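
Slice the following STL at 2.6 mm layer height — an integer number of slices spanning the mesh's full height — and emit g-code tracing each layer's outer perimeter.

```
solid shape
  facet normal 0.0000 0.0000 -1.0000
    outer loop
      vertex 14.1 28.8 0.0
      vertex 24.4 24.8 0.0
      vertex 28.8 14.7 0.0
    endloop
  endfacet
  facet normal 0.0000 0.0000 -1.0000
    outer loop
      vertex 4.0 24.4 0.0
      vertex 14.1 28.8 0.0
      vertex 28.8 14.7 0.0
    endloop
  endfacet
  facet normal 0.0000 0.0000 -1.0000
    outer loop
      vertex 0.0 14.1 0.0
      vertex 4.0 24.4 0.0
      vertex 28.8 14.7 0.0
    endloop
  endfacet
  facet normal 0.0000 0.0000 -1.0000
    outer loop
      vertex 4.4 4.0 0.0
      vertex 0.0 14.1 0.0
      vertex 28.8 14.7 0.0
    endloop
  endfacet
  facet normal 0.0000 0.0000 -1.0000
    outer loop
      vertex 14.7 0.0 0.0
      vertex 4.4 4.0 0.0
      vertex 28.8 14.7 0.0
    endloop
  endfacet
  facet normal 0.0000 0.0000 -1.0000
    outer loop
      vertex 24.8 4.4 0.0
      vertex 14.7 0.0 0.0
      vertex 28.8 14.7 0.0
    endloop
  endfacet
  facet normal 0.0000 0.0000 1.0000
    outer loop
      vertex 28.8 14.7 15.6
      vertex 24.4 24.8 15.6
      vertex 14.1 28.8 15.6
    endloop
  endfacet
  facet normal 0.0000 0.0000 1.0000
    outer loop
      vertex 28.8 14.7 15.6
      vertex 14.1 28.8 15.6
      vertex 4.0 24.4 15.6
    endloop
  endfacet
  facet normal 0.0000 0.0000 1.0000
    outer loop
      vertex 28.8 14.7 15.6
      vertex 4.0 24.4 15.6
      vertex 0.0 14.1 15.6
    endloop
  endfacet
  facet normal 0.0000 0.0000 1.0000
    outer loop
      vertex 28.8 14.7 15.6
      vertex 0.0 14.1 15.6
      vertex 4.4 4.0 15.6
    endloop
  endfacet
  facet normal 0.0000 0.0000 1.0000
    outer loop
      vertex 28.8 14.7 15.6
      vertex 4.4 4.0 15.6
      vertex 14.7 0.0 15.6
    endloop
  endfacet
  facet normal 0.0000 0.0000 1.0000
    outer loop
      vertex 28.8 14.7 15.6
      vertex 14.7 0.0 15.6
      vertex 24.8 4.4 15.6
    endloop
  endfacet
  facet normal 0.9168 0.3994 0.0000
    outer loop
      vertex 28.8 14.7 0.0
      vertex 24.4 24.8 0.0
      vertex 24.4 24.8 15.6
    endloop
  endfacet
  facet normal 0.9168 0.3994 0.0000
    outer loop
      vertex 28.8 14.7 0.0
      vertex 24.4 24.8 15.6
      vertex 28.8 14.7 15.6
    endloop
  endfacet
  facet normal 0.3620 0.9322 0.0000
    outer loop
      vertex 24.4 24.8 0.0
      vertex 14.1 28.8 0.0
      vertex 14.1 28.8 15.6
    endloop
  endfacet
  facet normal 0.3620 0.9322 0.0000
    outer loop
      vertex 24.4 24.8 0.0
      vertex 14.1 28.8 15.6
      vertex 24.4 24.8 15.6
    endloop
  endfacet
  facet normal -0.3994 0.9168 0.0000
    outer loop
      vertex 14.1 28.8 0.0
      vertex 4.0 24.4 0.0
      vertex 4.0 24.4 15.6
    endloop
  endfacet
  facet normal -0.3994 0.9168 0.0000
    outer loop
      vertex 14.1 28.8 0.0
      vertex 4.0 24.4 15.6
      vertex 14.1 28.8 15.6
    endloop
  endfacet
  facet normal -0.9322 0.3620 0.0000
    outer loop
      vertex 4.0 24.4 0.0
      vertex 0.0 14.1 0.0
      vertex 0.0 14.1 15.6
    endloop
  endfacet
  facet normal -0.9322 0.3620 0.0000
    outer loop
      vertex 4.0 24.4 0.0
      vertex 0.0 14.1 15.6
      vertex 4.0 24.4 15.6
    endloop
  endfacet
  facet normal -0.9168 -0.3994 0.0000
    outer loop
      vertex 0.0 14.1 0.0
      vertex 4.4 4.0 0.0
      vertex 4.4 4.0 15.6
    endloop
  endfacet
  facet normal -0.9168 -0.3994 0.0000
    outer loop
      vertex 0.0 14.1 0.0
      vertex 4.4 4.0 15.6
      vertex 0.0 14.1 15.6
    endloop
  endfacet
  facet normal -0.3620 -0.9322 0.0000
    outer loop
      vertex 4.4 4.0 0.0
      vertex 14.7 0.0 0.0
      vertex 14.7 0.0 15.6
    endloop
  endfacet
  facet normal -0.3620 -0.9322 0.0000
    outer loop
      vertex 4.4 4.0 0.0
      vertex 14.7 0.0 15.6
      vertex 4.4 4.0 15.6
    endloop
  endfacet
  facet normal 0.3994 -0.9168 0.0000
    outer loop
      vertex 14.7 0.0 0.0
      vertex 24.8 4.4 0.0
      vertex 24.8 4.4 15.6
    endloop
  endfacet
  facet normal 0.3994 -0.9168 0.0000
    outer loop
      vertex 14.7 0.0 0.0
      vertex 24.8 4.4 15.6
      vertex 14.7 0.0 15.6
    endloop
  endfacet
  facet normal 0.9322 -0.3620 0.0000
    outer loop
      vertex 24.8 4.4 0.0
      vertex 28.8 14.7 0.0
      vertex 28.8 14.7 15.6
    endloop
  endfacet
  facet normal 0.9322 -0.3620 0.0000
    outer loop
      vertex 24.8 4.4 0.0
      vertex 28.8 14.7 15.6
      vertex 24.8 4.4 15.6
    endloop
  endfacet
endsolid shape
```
; perimeter-only toolpath
G21 ; units = mm
G90 ; absolute positioning
G28 ; home
; layer 1
G0 Z2.6
G0 X28.8 Y14.7
G1 X24.4 Y24.8
G1 X14.1 Y28.8
G1 X4.0 Y24.4
G1 X0.0 Y14.1
G1 X4.4 Y4.0
G1 X14.7 Y0.0
G1 X24.8 Y4.4
G1 X28.8 Y14.7
; layer 2
G0 Z5.2
G0 X28.8 Y14.7
G1 X24.4 Y24.8
G1 X14.1 Y28.8
G1 X4.0 Y24.4
G1 X0.0 Y14.1
G1 X4.4 Y4.0
G1 X14.7 Y0.0
G1 X24.8 Y4.4
G1 X28.8 Y14.7
; layer 3
G0 Z7.8
G0 X28.8 Y14.7
G1 X24.4 Y24.8
G1 X14.1 Y28.8
G1 X4.0 Y24.4
G1 X0.0 Y14.1
G1 X4.4 Y4.0
G1 X14.7 Y0.0
G1 X24.8 Y4.4
G1 X28.8 Y14.7
; layer 4
G0 Z10.4
G0 X28.8 Y14.7
G1 X24.4 Y24.8
G1 X14.1 Y28.8
G1 X4.0 Y24.4
G1 X0.0 Y14.1
G1 X4.4 Y4.0
G1 X14.7 Y0.0
G1 X24.8 Y4.4
G1 X28.8 Y14.7
; layer 5
G0 Z13.0
G0 X28.8 Y14.7
G1 X24.4 Y24.8
G1 X14.1 Y28.8
G1 X4.0 Y24.4
G1 X0.0 Y14.1
G1 X4.4 Y4.0
G1 X14.7 Y0.0
G1 X24.8 Y4.4
G1 X28.8 Y14.7
; layer 6
G0 Z15.6
G0 X28.8 Y14.7
G1 X24.4 Y24.8
G1 X14.1 Y28.8
G1 X4.0 Y24.4
G1 X0.0 Y14.1
G1 X4.4 Y4.0
G1 X14.7 Y0.0
G1 X24.8 Y4.4
G1 X28.8 Y14.7
M2 ; end

The solid is a regular 8-sided prism (a cylinder approximated with 8 flat sides), circumscribed radius ≈ 14.4 mm, height ≈ 15.6 mm. Slicing at Δz = 2.6 mm — 6 equal slices spanning the solid's height, so layer i sits at z = i·h/6 — gives 6 non-empty perimeters. Each is a 8-segment closed polygon; G0 lifts to the layer z and rapids to the start vertex, then G1 traces the edges.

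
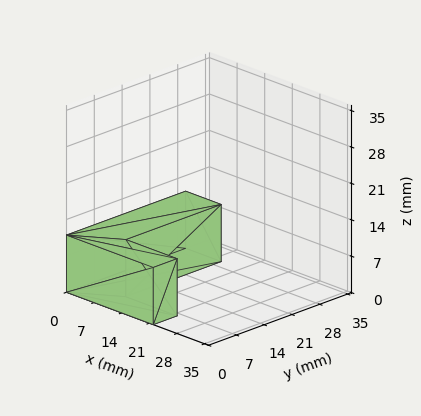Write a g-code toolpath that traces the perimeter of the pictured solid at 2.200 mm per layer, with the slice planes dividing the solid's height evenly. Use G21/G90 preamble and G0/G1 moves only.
Reading the render: the shape is an L-shaped prism: outer 22 × 30 mm, arm thicknesses ≈ 6 mm (horizontal) and 9 mm (vertical), extruded 11 mm in z (dimensions read to the nearest mm from the axis ticks). For the g-code, the solid's height is divided into equal slices at the stated Δz and each level perimeter traced with G1 moves after a G0 lift.

; perimeter-only toolpath
G21 ; units = mm
G90 ; absolute positioning
G28 ; home
; layer 1
G0 Z2.200
G0 X0.000 Y0.000
G1 X22.000 Y0.000
G1 X22.000 Y6.000
G1 X9.000 Y6.000
G1 X9.000 Y30.000
G1 X0.000 Y30.000
G1 X0.000 Y0.000
; layer 2
G0 Z4.400
G0 X0.000 Y0.000
G1 X22.000 Y0.000
G1 X22.000 Y6.000
G1 X9.000 Y6.000
G1 X9.000 Y30.000
G1 X0.000 Y30.000
G1 X0.000 Y0.000
; layer 3
G0 Z6.600
G0 X0.000 Y0.000
G1 X22.000 Y0.000
G1 X22.000 Y6.000
G1 X9.000 Y6.000
G1 X9.000 Y30.000
G1 X0.000 Y30.000
G1 X0.000 Y0.000
; layer 4
G0 Z8.800
G0 X0.000 Y0.000
G1 X22.000 Y0.000
G1 X22.000 Y6.000
G1 X9.000 Y6.000
G1 X9.000 Y30.000
G1 X0.000 Y30.000
G1 X0.000 Y0.000
; layer 5
G0 Z11.000
G0 X0.000 Y0.000
G1 X22.000 Y0.000
G1 X22.000 Y6.000
G1 X9.000 Y6.000
G1 X9.000 Y30.000
G1 X0.000 Y30.000
G1 X0.000 Y0.000
M2 ; end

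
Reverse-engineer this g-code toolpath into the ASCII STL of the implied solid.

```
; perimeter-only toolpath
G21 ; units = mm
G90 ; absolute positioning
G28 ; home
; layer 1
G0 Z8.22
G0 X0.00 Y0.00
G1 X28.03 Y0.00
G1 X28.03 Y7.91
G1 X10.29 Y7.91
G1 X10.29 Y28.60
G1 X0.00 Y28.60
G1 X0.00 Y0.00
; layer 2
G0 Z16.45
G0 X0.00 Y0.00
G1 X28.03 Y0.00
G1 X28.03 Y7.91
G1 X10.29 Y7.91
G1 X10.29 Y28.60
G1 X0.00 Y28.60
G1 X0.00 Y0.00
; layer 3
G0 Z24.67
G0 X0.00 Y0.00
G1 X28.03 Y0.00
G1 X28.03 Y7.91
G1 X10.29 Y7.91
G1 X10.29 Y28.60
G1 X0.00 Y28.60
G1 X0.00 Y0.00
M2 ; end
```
solid part
  facet normal 0.0000 0.0000 -1.0000
    outer loop
      vertex 28.03 7.91 0.00
      vertex 28.03 0.00 0.00
      vertex 0.00 0.00 0.00
    endloop
  endfacet
  facet normal 0.0000 0.0000 -1.0000
    outer loop
      vertex 10.29 7.91 0.00
      vertex 28.03 7.91 0.00
      vertex 0.00 0.00 0.00
    endloop
  endfacet
  facet normal 0.0000 0.0000 -1.0000
    outer loop
      vertex 10.29 28.60 0.00
      vertex 10.29 7.91 0.00
      vertex 0.00 0.00 0.00
    endloop
  endfacet
  facet normal 0.0000 0.0000 -1.0000
    outer loop
      vertex 0.00 28.60 0.00
      vertex 10.29 28.60 0.00
      vertex 0.00 0.00 0.00
    endloop
  endfacet
  facet normal 0.0000 0.0000 1.0000
    outer loop
      vertex 0.00 0.00 24.67
      vertex 28.03 0.00 24.67
      vertex 28.03 7.91 24.67
    endloop
  endfacet
  facet normal 0.0000 0.0000 1.0000
    outer loop
      vertex 0.00 0.00 24.67
      vertex 28.03 7.91 24.67
      vertex 10.29 7.91 24.67
    endloop
  endfacet
  facet normal 0.0000 0.0000 1.0000
    outer loop
      vertex 0.00 0.00 24.67
      vertex 10.29 7.91 24.67
      vertex 10.29 28.60 24.67
    endloop
  endfacet
  facet normal 0.0000 0.0000 1.0000
    outer loop
      vertex 0.00 0.00 24.67
      vertex 10.29 28.60 24.67
      vertex 0.00 28.60 24.67
    endloop
  endfacet
  facet normal 0.0000 -1.0000 0.0000
    outer loop
      vertex 0.00 0.00 0.00
      vertex 28.03 0.00 0.00
      vertex 28.03 0.00 24.67
    endloop
  endfacet
  facet normal 0.0000 -1.0000 0.0000
    outer loop
      vertex 0.00 0.00 0.00
      vertex 28.03 0.00 24.67
      vertex 0.00 0.00 24.67
    endloop
  endfacet
  facet normal 1.0000 0.0000 0.0000
    outer loop
      vertex 28.03 0.00 0.00
      vertex 28.03 7.91 0.00
      vertex 28.03 7.91 24.67
    endloop
  endfacet
  facet normal 1.0000 0.0000 0.0000
    outer loop
      vertex 28.03 0.00 0.00
      vertex 28.03 7.91 24.67
      vertex 28.03 0.00 24.67
    endloop
  endfacet
  facet normal 0.0000 1.0000 0.0000
    outer loop
      vertex 28.03 7.91 0.00
      vertex 10.29 7.91 0.00
      vertex 10.29 7.91 24.67
    endloop
  endfacet
  facet normal 0.0000 1.0000 0.0000
    outer loop
      vertex 28.03 7.91 0.00
      vertex 10.29 7.91 24.67
      vertex 28.03 7.91 24.67
    endloop
  endfacet
  facet normal 1.0000 0.0000 0.0000
    outer loop
      vertex 10.29 7.91 0.00
      vertex 10.29 28.60 0.00
      vertex 10.29 28.60 24.67
    endloop
  endfacet
  facet normal 1.0000 0.0000 0.0000
    outer loop
      vertex 10.29 7.91 0.00
      vertex 10.29 28.60 24.67
      vertex 10.29 7.91 24.67
    endloop
  endfacet
  facet normal 0.0000 1.0000 0.0000
    outer loop
      vertex 10.29 28.60 0.00
      vertex 0.00 28.60 0.00
      vertex 0.00 28.60 24.67
    endloop
  endfacet
  facet normal 0.0000 1.0000 0.0000
    outer loop
      vertex 10.29 28.60 0.00
      vertex 0.00 28.60 24.67
      vertex 10.29 28.60 24.67
    endloop
  endfacet
  facet normal -1.0000 0.0000 0.0000
    outer loop
      vertex 0.00 28.60 0.00
      vertex 0.00 0.00 0.00
      vertex 0.00 0.00 24.67
    endloop
  endfacet
  facet normal -1.0000 0.0000 0.0000
    outer loop
      vertex 0.00 28.60 0.00
      vertex 0.00 0.00 24.67
      vertex 0.00 28.60 24.67
    endloop
  endfacet
endsolid part

The G0 Z moves step by Δz≈8.22 mm. Every layer's G1 loop is the same polygon, so the solid is a straight extrusion of it from z=0 to z≈24.7. Closing with flat bottom and top caps and triangulating gives 20 facets — an L-shaped prism: outer 28 × 28.6 mm, arm thicknesses ≈ 7.91 mm (horizontal) and 10.3 mm (vertical), extruded 24.7 mm in z.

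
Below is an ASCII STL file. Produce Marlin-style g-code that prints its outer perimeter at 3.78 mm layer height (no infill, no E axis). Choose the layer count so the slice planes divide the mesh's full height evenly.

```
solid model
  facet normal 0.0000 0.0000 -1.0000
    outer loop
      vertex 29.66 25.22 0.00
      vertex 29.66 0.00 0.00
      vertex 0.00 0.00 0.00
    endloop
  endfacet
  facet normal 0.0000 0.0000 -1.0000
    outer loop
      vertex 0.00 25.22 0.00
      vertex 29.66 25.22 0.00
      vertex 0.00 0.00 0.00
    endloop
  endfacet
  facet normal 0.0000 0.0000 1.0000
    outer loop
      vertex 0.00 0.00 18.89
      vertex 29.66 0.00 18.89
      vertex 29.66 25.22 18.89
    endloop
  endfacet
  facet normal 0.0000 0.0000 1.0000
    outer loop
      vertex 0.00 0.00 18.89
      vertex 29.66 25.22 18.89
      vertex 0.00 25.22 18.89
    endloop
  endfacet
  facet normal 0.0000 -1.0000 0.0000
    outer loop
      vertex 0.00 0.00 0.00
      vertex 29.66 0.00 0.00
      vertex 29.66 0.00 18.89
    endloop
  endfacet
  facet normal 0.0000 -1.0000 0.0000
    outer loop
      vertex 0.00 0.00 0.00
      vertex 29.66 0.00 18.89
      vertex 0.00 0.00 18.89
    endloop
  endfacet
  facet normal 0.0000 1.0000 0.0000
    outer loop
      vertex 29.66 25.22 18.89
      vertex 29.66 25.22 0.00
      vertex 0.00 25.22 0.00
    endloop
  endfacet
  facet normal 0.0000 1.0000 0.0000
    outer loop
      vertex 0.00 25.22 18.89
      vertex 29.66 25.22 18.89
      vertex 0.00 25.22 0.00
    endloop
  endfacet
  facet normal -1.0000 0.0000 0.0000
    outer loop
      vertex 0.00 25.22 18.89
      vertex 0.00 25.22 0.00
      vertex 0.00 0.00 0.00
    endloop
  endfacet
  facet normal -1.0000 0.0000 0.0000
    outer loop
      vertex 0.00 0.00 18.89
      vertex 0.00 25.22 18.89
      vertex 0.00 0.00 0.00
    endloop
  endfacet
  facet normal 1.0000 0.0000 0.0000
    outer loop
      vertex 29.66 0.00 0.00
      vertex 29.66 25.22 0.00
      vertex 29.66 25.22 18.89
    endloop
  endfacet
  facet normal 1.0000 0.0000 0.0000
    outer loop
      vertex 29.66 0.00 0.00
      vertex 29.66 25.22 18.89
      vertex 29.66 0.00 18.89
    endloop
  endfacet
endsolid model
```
; perimeter-only toolpath
G21 ; units = mm
G90 ; absolute positioning
G28 ; home
; layer 1
G0 Z3.78
G0 X0.00 Y0.00
G1 X29.66 Y0.00
G1 X29.66 Y25.22
G1 X0.00 Y25.22
G1 X0.00 Y0.00
; layer 2
G0 Z7.56
G0 X0.00 Y0.00
G1 X29.66 Y0.00
G1 X29.66 Y25.22
G1 X0.00 Y25.22
G1 X0.00 Y0.00
; layer 3
G0 Z11.33
G0 X0.00 Y0.00
G1 X29.66 Y0.00
G1 X29.66 Y25.22
G1 X0.00 Y25.22
G1 X0.00 Y0.00
; layer 4
G0 Z15.11
G0 X0.00 Y0.00
G1 X29.66 Y0.00
G1 X29.66 Y25.22
G1 X0.00 Y25.22
G1 X0.00 Y0.00
; layer 5
G0 Z18.89
G0 X0.00 Y0.00
G1 X29.66 Y0.00
G1 X29.66 Y25.22
G1 X0.00 Y25.22
G1 X0.00 Y0.00
M2 ; end

The solid is a rectangular box, roughly 29.7 × 25.2 mm footprint and 18.9 mm tall. Slicing at Δz = 3.78 mm — 5 equal slices spanning the solid's height, so layer i sits at z = i·h/5 — gives 5 non-empty perimeters. Each is a 4-segment closed polygon; G0 lifts to the layer z and rapids to the start vertex, then G1 traces the edges.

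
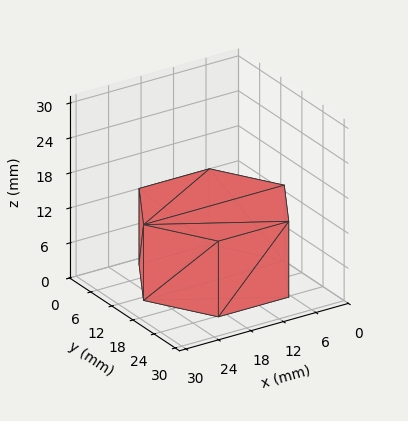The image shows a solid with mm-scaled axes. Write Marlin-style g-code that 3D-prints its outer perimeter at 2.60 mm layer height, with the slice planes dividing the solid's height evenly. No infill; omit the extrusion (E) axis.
Reading the render: the shape is a regular 6-sided prism (a cylinder approximated with 6 flat sides), circumscribed radius ≈ 13 mm, height ≈ 13 mm (dimensions read to the nearest mm from the axis ticks). For the g-code, the solid's height is divided into equal slices at the stated Δz and each level perimeter traced with G1 moves after a G0 lift.

; perimeter-only toolpath
G21 ; units = mm
G90 ; absolute positioning
G28 ; home
; layer 1
G0 Z2.60
G0 X26.00 Y13.00
G1 X19.50 Y24.26
G1 X6.50 Y24.26
G1 X0.00 Y13.00
G1 X6.50 Y1.74
G1 X19.50 Y1.74
G1 X26.00 Y13.00
; layer 2
G0 Z5.20
G0 X26.00 Y13.00
G1 X19.50 Y24.26
G1 X6.50 Y24.26
G1 X0.00 Y13.00
G1 X6.50 Y1.74
G1 X19.50 Y1.74
G1 X26.00 Y13.00
; layer 3
G0 Z7.80
G0 X26.00 Y13.00
G1 X19.50 Y24.26
G1 X6.50 Y24.26
G1 X0.00 Y13.00
G1 X6.50 Y1.74
G1 X19.50 Y1.74
G1 X26.00 Y13.00
; layer 4
G0 Z10.40
G0 X26.00 Y13.00
G1 X19.50 Y24.26
G1 X6.50 Y24.26
G1 X0.00 Y13.00
G1 X6.50 Y1.74
G1 X19.50 Y1.74
G1 X26.00 Y13.00
; layer 5
G0 Z13.00
G0 X26.00 Y13.00
G1 X19.50 Y24.26
G1 X6.50 Y24.26
G1 X0.00 Y13.00
G1 X6.50 Y1.74
G1 X19.50 Y1.74
G1 X26.00 Y13.00
M2 ; end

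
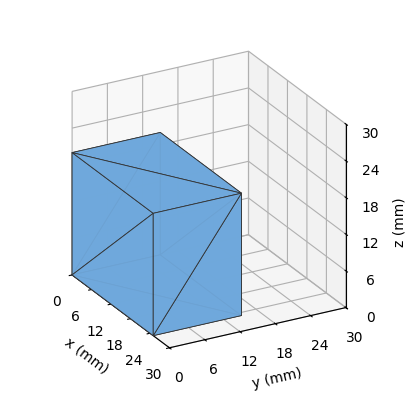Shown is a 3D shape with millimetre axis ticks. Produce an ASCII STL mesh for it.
Reading the render: the shape is a rectangular box, roughly 25 × 15 mm footprint and 20 mm tall (dimensions read to the nearest mm from the axis ticks). For the STL, each face is triangulated and given an outward normal.

solid part
  facet normal 0.0000 0.0000 -1.0000
    outer loop
      vertex 25.0 15.0 0.0
      vertex 25.0 0.0 0.0
      vertex 0.0 0.0 0.0
    endloop
  endfacet
  facet normal 0.0000 0.0000 -1.0000
    outer loop
      vertex 0.0 15.0 0.0
      vertex 25.0 15.0 0.0
      vertex 0.0 0.0 0.0
    endloop
  endfacet
  facet normal 0.0000 0.0000 1.0000
    outer loop
      vertex 0.0 0.0 20.0
      vertex 25.0 0.0 20.0
      vertex 25.0 15.0 20.0
    endloop
  endfacet
  facet normal 0.0000 0.0000 1.0000
    outer loop
      vertex 0.0 0.0 20.0
      vertex 25.0 15.0 20.0
      vertex 0.0 15.0 20.0
    endloop
  endfacet
  facet normal 0.0000 -1.0000 0.0000
    outer loop
      vertex 0.0 0.0 0.0
      vertex 25.0 0.0 0.0
      vertex 25.0 0.0 20.0
    endloop
  endfacet
  facet normal 0.0000 -1.0000 0.0000
    outer loop
      vertex 0.0 0.0 0.0
      vertex 25.0 0.0 20.0
      vertex 0.0 0.0 20.0
    endloop
  endfacet
  facet normal 0.0000 1.0000 0.0000
    outer loop
      vertex 25.0 15.0 20.0
      vertex 25.0 15.0 0.0
      vertex 0.0 15.0 0.0
    endloop
  endfacet
  facet normal 0.0000 1.0000 0.0000
    outer loop
      vertex 0.0 15.0 20.0
      vertex 25.0 15.0 20.0
      vertex 0.0 15.0 0.0
    endloop
  endfacet
  facet normal -1.0000 0.0000 0.0000
    outer loop
      vertex 0.0 15.0 20.0
      vertex 0.0 15.0 0.0
      vertex 0.0 0.0 0.0
    endloop
  endfacet
  facet normal -1.0000 0.0000 0.0000
    outer loop
      vertex 0.0 0.0 20.0
      vertex 0.0 15.0 20.0
      vertex 0.0 0.0 0.0
    endloop
  endfacet
  facet normal 1.0000 0.0000 0.0000
    outer loop
      vertex 25.0 0.0 0.0
      vertex 25.0 15.0 0.0
      vertex 25.0 15.0 20.0
    endloop
  endfacet
  facet normal 1.0000 0.0000 0.0000
    outer loop
      vertex 25.0 0.0 0.0
      vertex 25.0 15.0 20.0
      vertex 25.0 0.0 20.0
    endloop
  endfacet
endsolid part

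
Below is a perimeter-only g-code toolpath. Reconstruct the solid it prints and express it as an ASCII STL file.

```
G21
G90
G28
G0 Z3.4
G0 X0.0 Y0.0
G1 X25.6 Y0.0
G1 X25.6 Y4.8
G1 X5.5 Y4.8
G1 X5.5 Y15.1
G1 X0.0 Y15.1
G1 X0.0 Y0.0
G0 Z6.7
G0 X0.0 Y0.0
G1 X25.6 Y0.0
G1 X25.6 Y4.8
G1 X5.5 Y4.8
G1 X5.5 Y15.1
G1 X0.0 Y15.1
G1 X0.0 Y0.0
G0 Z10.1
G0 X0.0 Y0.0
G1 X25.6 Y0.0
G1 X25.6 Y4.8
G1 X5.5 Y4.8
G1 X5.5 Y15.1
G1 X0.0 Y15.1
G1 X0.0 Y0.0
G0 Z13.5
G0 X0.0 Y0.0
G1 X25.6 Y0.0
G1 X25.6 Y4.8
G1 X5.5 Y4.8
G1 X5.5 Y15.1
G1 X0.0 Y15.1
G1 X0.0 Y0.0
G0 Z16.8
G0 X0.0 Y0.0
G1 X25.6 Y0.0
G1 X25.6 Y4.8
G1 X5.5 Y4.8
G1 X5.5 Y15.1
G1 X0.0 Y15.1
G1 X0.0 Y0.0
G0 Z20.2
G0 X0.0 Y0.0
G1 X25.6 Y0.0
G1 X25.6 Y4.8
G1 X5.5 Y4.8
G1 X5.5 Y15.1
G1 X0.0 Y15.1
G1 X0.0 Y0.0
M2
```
solid part
  facet normal 0.0000 0.0000 -1.0000
    outer loop
      vertex 25.6 4.8 0.0
      vertex 25.6 0.0 0.0
      vertex 0.0 0.0 0.0
    endloop
  endfacet
  facet normal 0.0000 0.0000 -1.0000
    outer loop
      vertex 5.5 4.8 0.0
      vertex 25.6 4.8 0.0
      vertex 0.0 0.0 0.0
    endloop
  endfacet
  facet normal 0.0000 0.0000 -1.0000
    outer loop
      vertex 5.5 15.1 0.0
      vertex 5.5 4.8 0.0
      vertex 0.0 0.0 0.0
    endloop
  endfacet
  facet normal 0.0000 0.0000 -1.0000
    outer loop
      vertex 0.0 15.1 0.0
      vertex 5.5 15.1 0.0
      vertex 0.0 0.0 0.0
    endloop
  endfacet
  facet normal 0.0000 0.0000 1.0000
    outer loop
      vertex 0.0 0.0 20.2
      vertex 25.6 0.0 20.2
      vertex 25.6 4.8 20.2
    endloop
  endfacet
  facet normal 0.0000 0.0000 1.0000
    outer loop
      vertex 0.0 0.0 20.2
      vertex 25.6 4.8 20.2
      vertex 5.5 4.8 20.2
    endloop
  endfacet
  facet normal 0.0000 0.0000 1.0000
    outer loop
      vertex 0.0 0.0 20.2
      vertex 5.5 4.8 20.2
      vertex 5.5 15.1 20.2
    endloop
  endfacet
  facet normal 0.0000 0.0000 1.0000
    outer loop
      vertex 0.0 0.0 20.2
      vertex 5.5 15.1 20.2
      vertex 0.0 15.1 20.2
    endloop
  endfacet
  facet normal 0.0000 -1.0000 0.0000
    outer loop
      vertex 0.0 0.0 0.0
      vertex 25.6 0.0 0.0
      vertex 25.6 0.0 20.2
    endloop
  endfacet
  facet normal 0.0000 -1.0000 0.0000
    outer loop
      vertex 0.0 0.0 0.0
      vertex 25.6 0.0 20.2
      vertex 0.0 0.0 20.2
    endloop
  endfacet
  facet normal 1.0000 0.0000 0.0000
    outer loop
      vertex 25.6 0.0 0.0
      vertex 25.6 4.8 0.0
      vertex 25.6 4.8 20.2
    endloop
  endfacet
  facet normal 1.0000 0.0000 0.0000
    outer loop
      vertex 25.6 0.0 0.0
      vertex 25.6 4.8 20.2
      vertex 25.6 0.0 20.2
    endloop
  endfacet
  facet normal 0.0000 1.0000 0.0000
    outer loop
      vertex 25.6 4.8 0.0
      vertex 5.5 4.8 0.0
      vertex 5.5 4.8 20.2
    endloop
  endfacet
  facet normal 0.0000 1.0000 0.0000
    outer loop
      vertex 25.6 4.8 0.0
      vertex 5.5 4.8 20.2
      vertex 25.6 4.8 20.2
    endloop
  endfacet
  facet normal 1.0000 0.0000 0.0000
    outer loop
      vertex 5.5 4.8 0.0
      vertex 5.5 15.1 0.0
      vertex 5.5 15.1 20.2
    endloop
  endfacet
  facet normal 1.0000 0.0000 0.0000
    outer loop
      vertex 5.5 4.8 0.0
      vertex 5.5 15.1 20.2
      vertex 5.5 4.8 20.2
    endloop
  endfacet
  facet normal 0.0000 1.0000 0.0000
    outer loop
      vertex 5.5 15.1 0.0
      vertex 0.0 15.1 0.0
      vertex 0.0 15.1 20.2
    endloop
  endfacet
  facet normal 0.0000 1.0000 0.0000
    outer loop
      vertex 5.5 15.1 0.0
      vertex 0.0 15.1 20.2
      vertex 5.5 15.1 20.2
    endloop
  endfacet
  facet normal -1.0000 0.0000 0.0000
    outer loop
      vertex 0.0 15.1 0.0
      vertex 0.0 0.0 0.0
      vertex 0.0 0.0 20.2
    endloop
  endfacet
  facet normal -1.0000 0.0000 0.0000
    outer loop
      vertex 0.0 15.1 0.0
      vertex 0.0 0.0 20.2
      vertex 0.0 15.1 20.2
    endloop
  endfacet
endsolid part

The G0 Z moves step by Δz≈3.4 mm. Every layer's G1 loop is the same polygon, so the solid is a straight extrusion of it from z=0 to z≈20.2. Closing with flat bottom and top caps and triangulating gives 20 facets — an L-shaped prism: outer 25.6 × 15.1 mm, arm thicknesses ≈ 4.8 mm (horizontal) and 5.5 mm (vertical), extruded 20.2 mm in z.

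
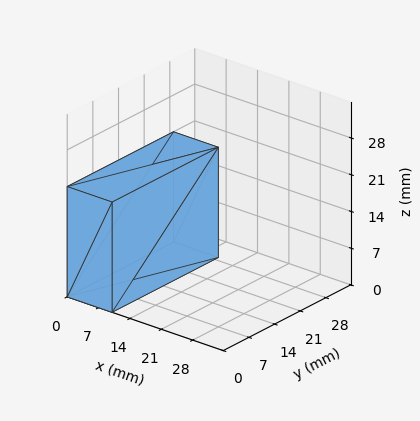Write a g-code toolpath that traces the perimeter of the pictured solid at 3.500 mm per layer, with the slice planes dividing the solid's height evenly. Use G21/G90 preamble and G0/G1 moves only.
Reading the render: the shape is a rectangular box, roughly 10 × 29 mm footprint and 21 mm tall (dimensions read to the nearest mm from the axis ticks). For the g-code, the solid's height is divided into equal slices at the stated Δz and each level perimeter traced with G1 moves after a G0 lift.

; perimeter-only toolpath
G21 ; units = mm
G90 ; absolute positioning
G28 ; home
; layer 1
G0 Z3.500
G0 X0.000 Y0.000
G1 X10.000 Y0.000
G1 X10.000 Y29.000
G1 X0.000 Y29.000
G1 X0.000 Y0.000
; layer 2
G0 Z7.000
G0 X0.000 Y0.000
G1 X10.000 Y0.000
G1 X10.000 Y29.000
G1 X0.000 Y29.000
G1 X0.000 Y0.000
; layer 3
G0 Z10.500
G0 X0.000 Y0.000
G1 X10.000 Y0.000
G1 X10.000 Y29.000
G1 X0.000 Y29.000
G1 X0.000 Y0.000
; layer 4
G0 Z14.000
G0 X0.000 Y0.000
G1 X10.000 Y0.000
G1 X10.000 Y29.000
G1 X0.000 Y29.000
G1 X0.000 Y0.000
; layer 5
G0 Z17.500
G0 X0.000 Y0.000
G1 X10.000 Y0.000
G1 X10.000 Y29.000
G1 X0.000 Y29.000
G1 X0.000 Y0.000
; layer 6
G0 Z21.000
G0 X0.000 Y0.000
G1 X10.000 Y0.000
G1 X10.000 Y29.000
G1 X0.000 Y29.000
G1 X0.000 Y0.000
M2 ; end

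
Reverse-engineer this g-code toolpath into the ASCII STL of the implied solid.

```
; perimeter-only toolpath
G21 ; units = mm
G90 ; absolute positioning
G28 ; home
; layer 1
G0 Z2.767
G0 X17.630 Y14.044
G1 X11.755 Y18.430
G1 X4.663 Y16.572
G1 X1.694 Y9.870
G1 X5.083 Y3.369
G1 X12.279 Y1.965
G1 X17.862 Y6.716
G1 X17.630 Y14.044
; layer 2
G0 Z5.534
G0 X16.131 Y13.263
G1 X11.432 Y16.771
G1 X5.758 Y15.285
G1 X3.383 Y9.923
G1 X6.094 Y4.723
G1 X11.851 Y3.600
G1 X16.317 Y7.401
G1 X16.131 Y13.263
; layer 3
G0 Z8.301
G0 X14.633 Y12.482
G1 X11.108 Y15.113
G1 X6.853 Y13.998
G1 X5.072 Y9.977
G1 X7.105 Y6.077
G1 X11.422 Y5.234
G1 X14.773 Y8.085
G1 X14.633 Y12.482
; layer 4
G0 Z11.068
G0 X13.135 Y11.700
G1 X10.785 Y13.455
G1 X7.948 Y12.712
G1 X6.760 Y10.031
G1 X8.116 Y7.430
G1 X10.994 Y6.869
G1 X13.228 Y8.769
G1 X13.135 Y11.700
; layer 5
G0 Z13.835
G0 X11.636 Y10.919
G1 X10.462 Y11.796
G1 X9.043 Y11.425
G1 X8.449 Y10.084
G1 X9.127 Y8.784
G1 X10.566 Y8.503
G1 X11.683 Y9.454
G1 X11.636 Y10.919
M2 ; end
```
solid part
  facet normal 0.0000 0.0000 -1.0000
    outer loop
      vertex 3.568 17.859 0.000
      vertex 12.079 20.088 0.000
      vertex 19.128 14.825 0.000
    endloop
  endfacet
  facet normal 0.0000 0.0000 -1.0000
    outer loop
      vertex 0.005 9.816 0.000
      vertex 3.568 17.859 0.000
      vertex 19.128 14.825 0.000
    endloop
  endfacet
  facet normal 0.0000 0.0000 -1.0000
    outer loop
      vertex 4.072 2.015 0.000
      vertex 0.005 9.816 0.000
      vertex 19.128 14.825 0.000
    endloop
  endfacet
  facet normal 0.0000 0.0000 -1.0000
    outer loop
      vertex 12.707 0.331 0.000
      vertex 4.072 2.015 0.000
      vertex 19.128 14.825 0.000
    endloop
  endfacet
  facet normal 0.0000 0.0000 -1.0000
    outer loop
      vertex 19.407 6.032 0.000
      vertex 12.707 0.331 0.000
      vertex 19.128 14.825 0.000
    endloop
  endfacet
  facet normal 0.5242 0.7021 0.4820
    outer loop
      vertex 19.128 14.825 0.000
      vertex 12.079 20.088 0.000
      vertex 10.138 10.138 16.602
    endloop
  endfacet
  facet normal -0.2220 0.8476 0.4820
    outer loop
      vertex 12.079 20.088 0.000
      vertex 3.568 17.859 0.000
      vertex 10.138 10.138 16.602
    endloop
  endfacet
  facet normal -0.8011 0.3549 0.4820
    outer loop
      vertex 3.568 17.859 0.000
      vertex 0.005 9.816 0.000
      vertex 10.138 10.138 16.602
    endloop
  endfacet
  facet normal -0.7769 -0.4050 0.4820
    outer loop
      vertex 0.005 9.816 0.000
      vertex 4.072 2.015 0.000
      vertex 10.138 10.138 16.602
    endloop
  endfacet
  facet normal -0.1677 -0.8600 0.4820
    outer loop
      vertex 4.072 2.015 0.000
      vertex 12.707 0.331 0.000
      vertex 10.138 10.138 16.602
    endloop
  endfacet
  facet normal 0.5678 -0.6673 0.4820
    outer loop
      vertex 12.707 0.331 0.000
      vertex 19.407 6.032 0.000
      vertex 10.138 10.138 16.602
    endloop
  endfacet
  facet normal 0.8757 0.0278 0.4820
    outer loop
      vertex 19.407 6.032 0.000
      vertex 19.128 14.825 0.000
      vertex 10.138 10.138 16.602
    endloop
  endfacet
endsolid part

The G0 Z moves step by Δz≈2.767 mm. The G1 loops shrink linearly with z, so the solid tapers from its base footprint up to z≈16.6. Closing with a flat bottom cap and the tapered top and triangulating gives 12 facets — a regular 7-sided pyramid, base circumscribed radius ≈ 10.1 mm, apex at z ≈ 16.6 mm.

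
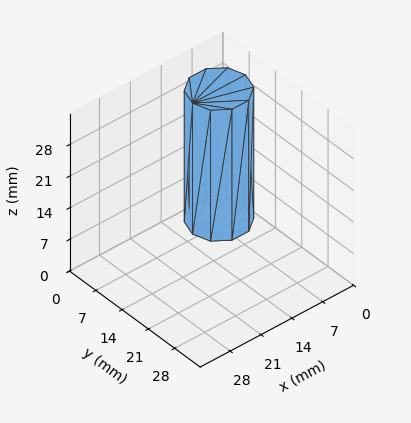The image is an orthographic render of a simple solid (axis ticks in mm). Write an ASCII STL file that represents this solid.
Reading the render: the shape is a regular 10-sided prism (a cylinder approximated with 10 flat sides), circumscribed radius ≈ 6 mm, height ≈ 29 mm (dimensions read to the nearest mm from the axis ticks). For the STL, each face is triangulated and given an outward normal.

solid part
  facet normal 0.0000 0.0000 -1.0000
    outer loop
      vertex 7.9 11.7 0.0
      vertex 10.9 9.5 0.0
      vertex 12.0 6.0 0.0
    endloop
  endfacet
  facet normal 0.0000 0.0000 -1.0000
    outer loop
      vertex 4.1 11.7 0.0
      vertex 7.9 11.7 0.0
      vertex 12.0 6.0 0.0
    endloop
  endfacet
  facet normal 0.0000 0.0000 -1.0000
    outer loop
      vertex 1.1 9.5 0.0
      vertex 4.1 11.7 0.0
      vertex 12.0 6.0 0.0
    endloop
  endfacet
  facet normal 0.0000 0.0000 -1.0000
    outer loop
      vertex 0.0 6.0 0.0
      vertex 1.1 9.5 0.0
      vertex 12.0 6.0 0.0
    endloop
  endfacet
  facet normal 0.0000 0.0000 -1.0000
    outer loop
      vertex 1.1 2.5 0.0
      vertex 0.0 6.0 0.0
      vertex 12.0 6.0 0.0
    endloop
  endfacet
  facet normal 0.0000 0.0000 -1.0000
    outer loop
      vertex 4.1 0.3 0.0
      vertex 1.1 2.5 0.0
      vertex 12.0 6.0 0.0
    endloop
  endfacet
  facet normal 0.0000 0.0000 -1.0000
    outer loop
      vertex 7.9 0.3 0.0
      vertex 4.1 0.3 0.0
      vertex 12.0 6.0 0.0
    endloop
  endfacet
  facet normal 0.0000 0.0000 -1.0000
    outer loop
      vertex 10.9 2.5 0.0
      vertex 7.9 0.3 0.0
      vertex 12.0 6.0 0.0
    endloop
  endfacet
  facet normal 0.0000 0.0000 1.0000
    outer loop
      vertex 12.0 6.0 29.0
      vertex 10.9 9.5 29.0
      vertex 7.9 11.7 29.0
    endloop
  endfacet
  facet normal 0.0000 0.0000 1.0000
    outer loop
      vertex 12.0 6.0 29.0
      vertex 7.9 11.7 29.0
      vertex 4.1 11.7 29.0
    endloop
  endfacet
  facet normal 0.0000 0.0000 1.0000
    outer loop
      vertex 12.0 6.0 29.0
      vertex 4.1 11.7 29.0
      vertex 1.1 9.5 29.0
    endloop
  endfacet
  facet normal 0.0000 0.0000 1.0000
    outer loop
      vertex 12.0 6.0 29.0
      vertex 1.1 9.5 29.0
      vertex 0.0 6.0 29.0
    endloop
  endfacet
  facet normal 0.0000 0.0000 1.0000
    outer loop
      vertex 12.0 6.0 29.0
      vertex 0.0 6.0 29.0
      vertex 1.1 2.5 29.0
    endloop
  endfacet
  facet normal 0.0000 0.0000 1.0000
    outer loop
      vertex 12.0 6.0 29.0
      vertex 1.1 2.5 29.0
      vertex 4.1 0.3 29.0
    endloop
  endfacet
  facet normal 0.0000 0.0000 1.0000
    outer loop
      vertex 12.0 6.0 29.0
      vertex 4.1 0.3 29.0
      vertex 7.9 0.3 29.0
    endloop
  endfacet
  facet normal 0.0000 0.0000 1.0000
    outer loop
      vertex 12.0 6.0 29.0
      vertex 7.9 0.3 29.0
      vertex 10.9 2.5 29.0
    endloop
  endfacet
  facet normal 0.9540 0.2998 0.0000
    outer loop
      vertex 12.0 6.0 0.0
      vertex 10.9 9.5 0.0
      vertex 10.9 9.5 29.0
    endloop
  endfacet
  facet normal 0.9540 0.2998 0.0000
    outer loop
      vertex 12.0 6.0 0.0
      vertex 10.9 9.5 29.0
      vertex 12.0 6.0 29.0
    endloop
  endfacet
  facet normal 0.5914 0.8064 0.0000
    outer loop
      vertex 10.9 9.5 0.0
      vertex 7.9 11.7 0.0
      vertex 7.9 11.7 29.0
    endloop
  endfacet
  facet normal 0.5914 0.8064 0.0000
    outer loop
      vertex 10.9 9.5 0.0
      vertex 7.9 11.7 29.0
      vertex 10.9 9.5 29.0
    endloop
  endfacet
  facet normal 0.0000 1.0000 0.0000
    outer loop
      vertex 7.9 11.7 0.0
      vertex 4.1 11.7 0.0
      vertex 4.1 11.7 29.0
    endloop
  endfacet
  facet normal 0.0000 1.0000 0.0000
    outer loop
      vertex 7.9 11.7 0.0
      vertex 4.1 11.7 29.0
      vertex 7.9 11.7 29.0
    endloop
  endfacet
  facet normal -0.5914 0.8064 0.0000
    outer loop
      vertex 4.1 11.7 0.0
      vertex 1.1 9.5 0.0
      vertex 1.1 9.5 29.0
    endloop
  endfacet
  facet normal -0.5914 0.8064 0.0000
    outer loop
      vertex 4.1 11.7 0.0
      vertex 1.1 9.5 29.0
      vertex 4.1 11.7 29.0
    endloop
  endfacet
  facet normal -0.9540 0.2998 0.0000
    outer loop
      vertex 1.1 9.5 0.0
      vertex 0.0 6.0 0.0
      vertex 0.0 6.0 29.0
    endloop
  endfacet
  facet normal -0.9540 0.2998 0.0000
    outer loop
      vertex 1.1 9.5 0.0
      vertex 0.0 6.0 29.0
      vertex 1.1 9.5 29.0
    endloop
  endfacet
  facet normal -0.9540 -0.2998 0.0000
    outer loop
      vertex 0.0 6.0 0.0
      vertex 1.1 2.5 0.0
      vertex 1.1 2.5 29.0
    endloop
  endfacet
  facet normal -0.9540 -0.2998 0.0000
    outer loop
      vertex 0.0 6.0 0.0
      vertex 1.1 2.5 29.0
      vertex 0.0 6.0 29.0
    endloop
  endfacet
  facet normal -0.5914 -0.8064 0.0000
    outer loop
      vertex 1.1 2.5 0.0
      vertex 4.1 0.3 0.0
      vertex 4.1 0.3 29.0
    endloop
  endfacet
  facet normal -0.5914 -0.8064 0.0000
    outer loop
      vertex 1.1 2.5 0.0
      vertex 4.1 0.3 29.0
      vertex 1.1 2.5 29.0
    endloop
  endfacet
  facet normal 0.0000 -1.0000 0.0000
    outer loop
      vertex 4.1 0.3 0.0
      vertex 7.9 0.3 0.0
      vertex 7.9 0.3 29.0
    endloop
  endfacet
  facet normal 0.0000 -1.0000 0.0000
    outer loop
      vertex 4.1 0.3 0.0
      vertex 7.9 0.3 29.0
      vertex 4.1 0.3 29.0
    endloop
  endfacet
  facet normal 0.5914 -0.8064 0.0000
    outer loop
      vertex 7.9 0.3 0.0
      vertex 10.9 2.5 0.0
      vertex 10.9 2.5 29.0
    endloop
  endfacet
  facet normal 0.5914 -0.8064 0.0000
    outer loop
      vertex 7.9 0.3 0.0
      vertex 10.9 2.5 29.0
      vertex 7.9 0.3 29.0
    endloop
  endfacet
  facet normal 0.9540 -0.2998 0.0000
    outer loop
      vertex 10.9 2.5 0.0
      vertex 12.0 6.0 0.0
      vertex 12.0 6.0 29.0
    endloop
  endfacet
  facet normal 0.9540 -0.2998 0.0000
    outer loop
      vertex 10.9 2.5 0.0
      vertex 12.0 6.0 29.0
      vertex 10.9 2.5 29.0
    endloop
  endfacet
endsolid part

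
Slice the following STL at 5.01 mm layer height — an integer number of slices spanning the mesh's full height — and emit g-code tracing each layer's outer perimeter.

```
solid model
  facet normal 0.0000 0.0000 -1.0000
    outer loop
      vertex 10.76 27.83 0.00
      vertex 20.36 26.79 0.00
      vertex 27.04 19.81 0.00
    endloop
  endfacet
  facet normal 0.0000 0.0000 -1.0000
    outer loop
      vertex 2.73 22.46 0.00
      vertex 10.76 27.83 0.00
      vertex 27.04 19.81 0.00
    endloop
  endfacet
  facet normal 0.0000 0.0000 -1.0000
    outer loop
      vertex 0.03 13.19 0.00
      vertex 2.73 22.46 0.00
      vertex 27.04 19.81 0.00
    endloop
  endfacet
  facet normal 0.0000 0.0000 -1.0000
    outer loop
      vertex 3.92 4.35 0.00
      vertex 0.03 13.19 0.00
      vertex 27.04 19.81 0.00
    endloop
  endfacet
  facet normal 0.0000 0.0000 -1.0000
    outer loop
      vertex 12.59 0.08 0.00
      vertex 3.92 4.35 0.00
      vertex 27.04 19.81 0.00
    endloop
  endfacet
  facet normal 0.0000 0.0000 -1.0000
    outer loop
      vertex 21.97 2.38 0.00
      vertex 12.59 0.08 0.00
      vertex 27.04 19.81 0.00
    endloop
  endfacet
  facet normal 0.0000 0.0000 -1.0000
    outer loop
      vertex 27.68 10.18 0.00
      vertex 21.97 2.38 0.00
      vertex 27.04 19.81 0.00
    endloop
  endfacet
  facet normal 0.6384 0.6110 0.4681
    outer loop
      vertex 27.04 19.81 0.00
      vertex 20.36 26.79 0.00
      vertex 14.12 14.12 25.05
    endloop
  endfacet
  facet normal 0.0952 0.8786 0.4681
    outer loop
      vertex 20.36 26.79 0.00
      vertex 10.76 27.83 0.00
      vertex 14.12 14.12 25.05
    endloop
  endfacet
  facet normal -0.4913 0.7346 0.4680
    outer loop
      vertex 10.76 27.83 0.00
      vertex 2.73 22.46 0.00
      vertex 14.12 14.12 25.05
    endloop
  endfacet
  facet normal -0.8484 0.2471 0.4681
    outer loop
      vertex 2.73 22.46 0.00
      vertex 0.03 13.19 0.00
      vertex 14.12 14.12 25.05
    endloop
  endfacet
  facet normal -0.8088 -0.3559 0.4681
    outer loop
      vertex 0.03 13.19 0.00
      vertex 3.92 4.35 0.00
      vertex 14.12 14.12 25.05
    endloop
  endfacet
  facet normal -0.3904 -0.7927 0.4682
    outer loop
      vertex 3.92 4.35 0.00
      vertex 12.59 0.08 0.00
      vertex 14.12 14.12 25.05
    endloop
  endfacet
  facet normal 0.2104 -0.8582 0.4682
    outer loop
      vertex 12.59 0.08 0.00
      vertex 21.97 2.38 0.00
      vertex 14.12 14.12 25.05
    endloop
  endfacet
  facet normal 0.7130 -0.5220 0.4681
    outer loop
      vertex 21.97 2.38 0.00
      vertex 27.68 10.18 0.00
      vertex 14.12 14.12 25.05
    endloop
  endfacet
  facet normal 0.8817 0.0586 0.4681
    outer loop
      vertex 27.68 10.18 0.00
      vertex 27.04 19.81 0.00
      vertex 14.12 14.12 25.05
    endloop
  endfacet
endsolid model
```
; perimeter-only toolpath
G21 ; units = mm
G90 ; absolute positioning
G28 ; home
; layer 1
G0 Z5.01
G0 X24.46 Y18.67
G1 X19.11 Y24.26
G1 X11.43 Y25.09
G1 X5.01 Y20.79
G1 X2.85 Y13.38
G1 X5.96 Y6.30
G1 X12.90 Y2.89
G1 X20.40 Y4.73
G1 X24.97 Y10.97
G1 X24.46 Y18.67
; layer 2
G0 Z10.02
G0 X21.87 Y17.53
G1 X17.86 Y21.72
G1 X12.10 Y22.35
G1 X7.29 Y19.12
G1 X5.67 Y13.56
G1 X8.00 Y8.26
G1 X13.20 Y5.70
G1 X18.83 Y7.08
G1 X22.26 Y11.76
G1 X21.87 Y17.53
; layer 3
G0 Z15.03
G0 X19.29 Y16.40
G1 X16.62 Y19.19
G1 X12.78 Y19.60
G1 X9.56 Y17.46
G1 X8.48 Y13.75
G1 X10.04 Y10.21
G1 X13.51 Y8.50
G1 X17.26 Y9.42
G1 X19.54 Y12.54
G1 X19.29 Y16.40
; layer 4
G0 Z20.04
G0 X16.70 Y15.26
G1 X15.37 Y16.65
G1 X13.45 Y16.86
G1 X11.84 Y15.79
G1 X11.30 Y13.93
G1 X12.08 Y12.17
G1 X13.81 Y11.31
G1 X15.69 Y11.77
G1 X16.83 Y13.33
G1 X16.70 Y15.26
M2 ; end

The solid is a regular 9-sided pyramid, base circumscribed radius ≈ 14.1 mm, apex at z ≈ 25.1 mm. Slicing at Δz = 5.01 mm — 5 equal slices spanning the solid's height, so layer i sits at z = i·h/5 — gives 4 non-empty perimeters. Each is a 9-segment closed polygon; G0 lifts to the layer z and rapids to the start vertex, then G1 traces the edges. The cross-section shrinks linearly with z (the slice at the apex is degenerate and omitted).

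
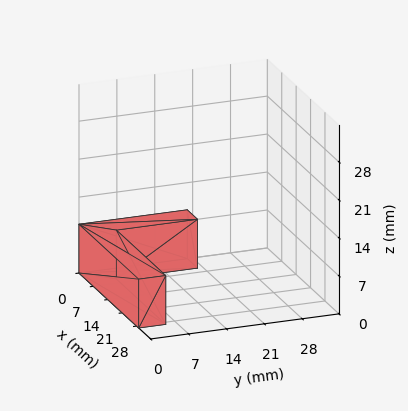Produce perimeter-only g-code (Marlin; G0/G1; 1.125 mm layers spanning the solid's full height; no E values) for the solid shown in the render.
Reading the render: the shape is an L-shaped prism: outer 29 × 20 mm, arm thicknesses ≈ 5 mm (horizontal) and 5 mm (vertical), extruded 9 mm in z (dimensions read to the nearest mm from the axis ticks). For the g-code, the solid's height is divided into equal slices at the stated Δz and each level perimeter traced with G1 moves after a G0 lift.

; perimeter-only toolpath
G21 ; units = mm
G90 ; absolute positioning
G28 ; home
; layer 1
G0 Z1.125
G0 X0.000 Y0.000
G1 X29.000 Y0.000
G1 X29.000 Y5.000
G1 X5.000 Y5.000
G1 X5.000 Y20.000
G1 X0.000 Y20.000
G1 X0.000 Y0.000
; layer 2
G0 Z2.250
G0 X0.000 Y0.000
G1 X29.000 Y0.000
G1 X29.000 Y5.000
G1 X5.000 Y5.000
G1 X5.000 Y20.000
G1 X0.000 Y20.000
G1 X0.000 Y0.000
; layer 3
G0 Z3.375
G0 X0.000 Y0.000
G1 X29.000 Y0.000
G1 X29.000 Y5.000
G1 X5.000 Y5.000
G1 X5.000 Y20.000
G1 X0.000 Y20.000
G1 X0.000 Y0.000
; layer 4
G0 Z4.500
G0 X0.000 Y0.000
G1 X29.000 Y0.000
G1 X29.000 Y5.000
G1 X5.000 Y5.000
G1 X5.000 Y20.000
G1 X0.000 Y20.000
G1 X0.000 Y0.000
; layer 5
G0 Z5.625
G0 X0.000 Y0.000
G1 X29.000 Y0.000
G1 X29.000 Y5.000
G1 X5.000 Y5.000
G1 X5.000 Y20.000
G1 X0.000 Y20.000
G1 X0.000 Y0.000
; layer 6
G0 Z6.750
G0 X0.000 Y0.000
G1 X29.000 Y0.000
G1 X29.000 Y5.000
G1 X5.000 Y5.000
G1 X5.000 Y20.000
G1 X0.000 Y20.000
G1 X0.000 Y0.000
; layer 7
G0 Z7.875
G0 X0.000 Y0.000
G1 X29.000 Y0.000
G1 X29.000 Y5.000
G1 X5.000 Y5.000
G1 X5.000 Y20.000
G1 X0.000 Y20.000
G1 X0.000 Y0.000
; layer 8
G0 Z9.000
G0 X0.000 Y0.000
G1 X29.000 Y0.000
G1 X29.000 Y5.000
G1 X5.000 Y5.000
G1 X5.000 Y20.000
G1 X0.000 Y20.000
G1 X0.000 Y0.000
M2 ; end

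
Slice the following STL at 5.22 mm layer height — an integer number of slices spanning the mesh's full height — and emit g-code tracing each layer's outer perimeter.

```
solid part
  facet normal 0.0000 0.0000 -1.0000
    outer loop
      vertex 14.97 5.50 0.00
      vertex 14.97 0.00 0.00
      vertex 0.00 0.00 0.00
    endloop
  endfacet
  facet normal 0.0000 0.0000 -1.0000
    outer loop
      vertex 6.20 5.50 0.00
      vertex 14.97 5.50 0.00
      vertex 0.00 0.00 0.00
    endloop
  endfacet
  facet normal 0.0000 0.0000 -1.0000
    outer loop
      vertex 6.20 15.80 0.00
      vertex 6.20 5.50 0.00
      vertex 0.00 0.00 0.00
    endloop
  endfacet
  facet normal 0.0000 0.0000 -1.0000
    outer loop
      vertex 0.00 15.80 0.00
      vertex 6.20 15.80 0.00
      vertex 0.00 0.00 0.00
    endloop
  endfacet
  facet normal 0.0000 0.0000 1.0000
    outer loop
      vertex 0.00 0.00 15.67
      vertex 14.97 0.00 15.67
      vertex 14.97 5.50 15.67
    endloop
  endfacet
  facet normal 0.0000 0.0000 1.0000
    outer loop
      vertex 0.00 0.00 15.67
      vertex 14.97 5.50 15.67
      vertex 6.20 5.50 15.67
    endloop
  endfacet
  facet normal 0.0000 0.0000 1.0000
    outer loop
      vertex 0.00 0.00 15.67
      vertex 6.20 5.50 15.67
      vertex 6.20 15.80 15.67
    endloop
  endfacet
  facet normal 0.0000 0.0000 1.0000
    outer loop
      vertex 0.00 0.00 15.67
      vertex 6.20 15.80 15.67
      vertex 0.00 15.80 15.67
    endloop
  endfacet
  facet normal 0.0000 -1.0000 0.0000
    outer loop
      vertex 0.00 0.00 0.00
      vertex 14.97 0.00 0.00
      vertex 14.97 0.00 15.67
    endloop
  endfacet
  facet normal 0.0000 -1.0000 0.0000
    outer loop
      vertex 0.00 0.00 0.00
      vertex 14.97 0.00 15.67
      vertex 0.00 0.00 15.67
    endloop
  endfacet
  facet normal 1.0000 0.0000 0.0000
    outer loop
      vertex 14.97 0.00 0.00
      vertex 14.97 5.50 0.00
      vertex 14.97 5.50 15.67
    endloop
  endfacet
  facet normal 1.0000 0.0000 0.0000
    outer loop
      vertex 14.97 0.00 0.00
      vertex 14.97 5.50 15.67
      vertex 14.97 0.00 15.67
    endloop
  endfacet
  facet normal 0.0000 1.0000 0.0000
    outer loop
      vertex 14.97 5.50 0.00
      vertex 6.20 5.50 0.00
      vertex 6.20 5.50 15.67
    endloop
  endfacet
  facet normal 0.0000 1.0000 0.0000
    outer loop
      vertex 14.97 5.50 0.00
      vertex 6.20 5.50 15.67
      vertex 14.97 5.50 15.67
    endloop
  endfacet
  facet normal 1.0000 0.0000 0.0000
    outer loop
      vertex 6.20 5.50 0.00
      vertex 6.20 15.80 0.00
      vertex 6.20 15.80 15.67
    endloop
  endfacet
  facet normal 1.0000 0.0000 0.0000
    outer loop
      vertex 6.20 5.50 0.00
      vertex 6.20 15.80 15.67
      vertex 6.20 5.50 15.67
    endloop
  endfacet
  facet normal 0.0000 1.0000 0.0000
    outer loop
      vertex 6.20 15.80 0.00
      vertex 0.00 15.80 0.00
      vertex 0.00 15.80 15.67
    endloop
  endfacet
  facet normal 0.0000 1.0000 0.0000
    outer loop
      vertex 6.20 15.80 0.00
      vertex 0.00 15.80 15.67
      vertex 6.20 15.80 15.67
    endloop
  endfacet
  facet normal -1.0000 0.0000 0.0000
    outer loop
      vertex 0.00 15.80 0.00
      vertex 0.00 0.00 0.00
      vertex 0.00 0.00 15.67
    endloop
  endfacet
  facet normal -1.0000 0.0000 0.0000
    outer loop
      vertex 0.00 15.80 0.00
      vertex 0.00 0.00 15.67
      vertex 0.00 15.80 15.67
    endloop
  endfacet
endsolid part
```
; perimeter-only toolpath
G21 ; units = mm
G90 ; absolute positioning
G28 ; home
; layer 1
G0 Z5.22
G0 X0.00 Y0.00
G1 X14.97 Y0.00
G1 X14.97 Y5.50
G1 X6.20 Y5.50
G1 X6.20 Y15.80
G1 X0.00 Y15.80
G1 X0.00 Y0.00
; layer 2
G0 Z10.45
G0 X0.00 Y0.00
G1 X14.97 Y0.00
G1 X14.97 Y5.50
G1 X6.20 Y5.50
G1 X6.20 Y15.80
G1 X0.00 Y15.80
G1 X0.00 Y0.00
; layer 3
G0 Z15.67
G0 X0.00 Y0.00
G1 X14.97 Y0.00
G1 X14.97 Y5.50
G1 X6.20 Y5.50
G1 X6.20 Y15.80
G1 X0.00 Y15.80
G1 X0.00 Y0.00
M2 ; end

The solid is an L-shaped prism: outer 15 × 15.8 mm, arm thicknesses ≈ 5.5 mm (horizontal) and 6.2 mm (vertical), extruded 15.7 mm in z. Slicing at Δz = 5.22 mm — 3 equal slices spanning the solid's height, so layer i sits at z = i·h/3 — gives 3 non-empty perimeters. Each is a 6-segment closed polygon; G0 lifts to the layer z and rapids to the start vertex, then G1 traces the edges.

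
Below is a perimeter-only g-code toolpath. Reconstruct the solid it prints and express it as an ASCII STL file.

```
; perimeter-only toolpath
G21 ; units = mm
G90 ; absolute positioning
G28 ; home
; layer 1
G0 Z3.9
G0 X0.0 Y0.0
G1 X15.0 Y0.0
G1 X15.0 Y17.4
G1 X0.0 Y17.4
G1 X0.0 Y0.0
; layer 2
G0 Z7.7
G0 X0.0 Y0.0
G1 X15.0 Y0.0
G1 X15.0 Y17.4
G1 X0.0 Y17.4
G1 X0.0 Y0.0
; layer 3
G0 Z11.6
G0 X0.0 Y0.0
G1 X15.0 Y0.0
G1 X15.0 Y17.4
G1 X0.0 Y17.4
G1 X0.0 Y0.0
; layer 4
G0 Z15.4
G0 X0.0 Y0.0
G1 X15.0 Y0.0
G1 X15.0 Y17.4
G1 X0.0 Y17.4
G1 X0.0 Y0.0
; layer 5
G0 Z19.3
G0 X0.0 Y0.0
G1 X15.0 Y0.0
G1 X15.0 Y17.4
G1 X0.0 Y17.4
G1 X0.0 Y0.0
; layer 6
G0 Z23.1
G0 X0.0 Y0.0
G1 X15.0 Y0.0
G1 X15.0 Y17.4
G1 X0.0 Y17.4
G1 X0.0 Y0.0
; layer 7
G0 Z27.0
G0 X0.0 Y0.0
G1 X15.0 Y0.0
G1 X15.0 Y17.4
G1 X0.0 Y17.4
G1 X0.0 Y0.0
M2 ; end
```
solid part
  facet normal 0.0000 0.0000 -1.0000
    outer loop
      vertex 15.0 17.4 0.0
      vertex 15.0 0.0 0.0
      vertex 0.0 0.0 0.0
    endloop
  endfacet
  facet normal 0.0000 0.0000 -1.0000
    outer loop
      vertex 0.0 17.4 0.0
      vertex 15.0 17.4 0.0
      vertex 0.0 0.0 0.0
    endloop
  endfacet
  facet normal 0.0000 0.0000 1.0000
    outer loop
      vertex 0.0 0.0 27.0
      vertex 15.0 0.0 27.0
      vertex 15.0 17.4 27.0
    endloop
  endfacet
  facet normal 0.0000 0.0000 1.0000
    outer loop
      vertex 0.0 0.0 27.0
      vertex 15.0 17.4 27.0
      vertex 0.0 17.4 27.0
    endloop
  endfacet
  facet normal 0.0000 -1.0000 0.0000
    outer loop
      vertex 0.0 0.0 0.0
      vertex 15.0 0.0 0.0
      vertex 15.0 0.0 27.0
    endloop
  endfacet
  facet normal 0.0000 -1.0000 0.0000
    outer loop
      vertex 0.0 0.0 0.0
      vertex 15.0 0.0 27.0
      vertex 0.0 0.0 27.0
    endloop
  endfacet
  facet normal 0.0000 1.0000 0.0000
    outer loop
      vertex 15.0 17.4 27.0
      vertex 15.0 17.4 0.0
      vertex 0.0 17.4 0.0
    endloop
  endfacet
  facet normal 0.0000 1.0000 0.0000
    outer loop
      vertex 0.0 17.4 27.0
      vertex 15.0 17.4 27.0
      vertex 0.0 17.4 0.0
    endloop
  endfacet
  facet normal -1.0000 0.0000 0.0000
    outer loop
      vertex 0.0 17.4 27.0
      vertex 0.0 17.4 0.0
      vertex 0.0 0.0 0.0
    endloop
  endfacet
  facet normal -1.0000 0.0000 0.0000
    outer loop
      vertex 0.0 0.0 27.0
      vertex 0.0 17.4 27.0
      vertex 0.0 0.0 0.0
    endloop
  endfacet
  facet normal 1.0000 0.0000 0.0000
    outer loop
      vertex 15.0 0.0 0.0
      vertex 15.0 17.4 0.0
      vertex 15.0 17.4 27.0
    endloop
  endfacet
  facet normal 1.0000 0.0000 0.0000
    outer loop
      vertex 15.0 0.0 0.0
      vertex 15.0 17.4 27.0
      vertex 15.0 0.0 27.0
    endloop
  endfacet
endsolid part

The G0 Z moves step by Δz≈3.9 mm. Every layer's G1 loop is the same polygon, so the solid is a straight extrusion of it from z=0 to z≈27. Closing with flat bottom and top caps and triangulating gives 12 facets — a rectangular box, roughly 15 × 17.4 mm footprint and 27 mm tall.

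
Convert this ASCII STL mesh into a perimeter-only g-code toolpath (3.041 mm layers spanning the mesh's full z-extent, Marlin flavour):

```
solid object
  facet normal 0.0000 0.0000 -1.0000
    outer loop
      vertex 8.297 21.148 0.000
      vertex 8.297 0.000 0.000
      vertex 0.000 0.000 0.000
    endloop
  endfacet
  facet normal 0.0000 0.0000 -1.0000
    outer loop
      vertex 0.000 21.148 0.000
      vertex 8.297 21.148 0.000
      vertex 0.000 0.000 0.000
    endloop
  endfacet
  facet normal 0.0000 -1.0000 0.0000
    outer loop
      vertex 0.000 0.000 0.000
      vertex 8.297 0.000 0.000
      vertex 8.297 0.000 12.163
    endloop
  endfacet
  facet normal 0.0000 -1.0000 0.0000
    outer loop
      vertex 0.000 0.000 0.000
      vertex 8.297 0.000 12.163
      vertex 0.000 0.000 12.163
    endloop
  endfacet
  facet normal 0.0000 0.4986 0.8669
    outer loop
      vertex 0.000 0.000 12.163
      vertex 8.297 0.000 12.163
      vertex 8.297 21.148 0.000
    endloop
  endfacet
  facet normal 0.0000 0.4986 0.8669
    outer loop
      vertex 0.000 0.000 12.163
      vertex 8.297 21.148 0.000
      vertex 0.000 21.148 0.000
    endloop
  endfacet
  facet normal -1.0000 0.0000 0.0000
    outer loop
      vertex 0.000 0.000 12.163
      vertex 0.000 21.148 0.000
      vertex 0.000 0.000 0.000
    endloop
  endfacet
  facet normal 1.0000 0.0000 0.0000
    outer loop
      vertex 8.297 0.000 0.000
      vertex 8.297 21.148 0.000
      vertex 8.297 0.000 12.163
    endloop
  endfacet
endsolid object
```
; perimeter-only toolpath
G21 ; units = mm
G90 ; absolute positioning
G28 ; home
; layer 1
G0 Z3.041
G0 X0.000 Y0.000
G1 X8.297 Y0.000
G1 X8.297 Y15.861
G1 X0.000 Y15.861
G1 X0.000 Y0.000
; layer 2
G0 Z6.082
G0 X0.000 Y0.000
G1 X8.297 Y0.000
G1 X8.297 Y10.574
G1 X0.000 Y10.574
G1 X0.000 Y0.000
; layer 3
G0 Z9.122
G0 X0.000 Y0.000
G1 X8.297 Y0.000
G1 X8.297 Y5.287
G1 X0.000 Y5.287
G1 X0.000 Y0.000
M2 ; end

The solid is a wedge (ramp): 8.3 × 21.1 mm base, rising to 12.2 mm along the y=0 edge and sloping linearly to z=0 at y=21.1. Slicing at Δz = 3.041 mm — 4 equal slices spanning the solid's height, so layer i sits at z = i·h/4 — gives 3 non-empty perimeters. Each is a 4-segment closed polygon; G0 lifts to the layer z and rapids to the start vertex, then G1 traces the edges. The cross-section shrinks linearly with z (the slice at the apex is degenerate and omitted).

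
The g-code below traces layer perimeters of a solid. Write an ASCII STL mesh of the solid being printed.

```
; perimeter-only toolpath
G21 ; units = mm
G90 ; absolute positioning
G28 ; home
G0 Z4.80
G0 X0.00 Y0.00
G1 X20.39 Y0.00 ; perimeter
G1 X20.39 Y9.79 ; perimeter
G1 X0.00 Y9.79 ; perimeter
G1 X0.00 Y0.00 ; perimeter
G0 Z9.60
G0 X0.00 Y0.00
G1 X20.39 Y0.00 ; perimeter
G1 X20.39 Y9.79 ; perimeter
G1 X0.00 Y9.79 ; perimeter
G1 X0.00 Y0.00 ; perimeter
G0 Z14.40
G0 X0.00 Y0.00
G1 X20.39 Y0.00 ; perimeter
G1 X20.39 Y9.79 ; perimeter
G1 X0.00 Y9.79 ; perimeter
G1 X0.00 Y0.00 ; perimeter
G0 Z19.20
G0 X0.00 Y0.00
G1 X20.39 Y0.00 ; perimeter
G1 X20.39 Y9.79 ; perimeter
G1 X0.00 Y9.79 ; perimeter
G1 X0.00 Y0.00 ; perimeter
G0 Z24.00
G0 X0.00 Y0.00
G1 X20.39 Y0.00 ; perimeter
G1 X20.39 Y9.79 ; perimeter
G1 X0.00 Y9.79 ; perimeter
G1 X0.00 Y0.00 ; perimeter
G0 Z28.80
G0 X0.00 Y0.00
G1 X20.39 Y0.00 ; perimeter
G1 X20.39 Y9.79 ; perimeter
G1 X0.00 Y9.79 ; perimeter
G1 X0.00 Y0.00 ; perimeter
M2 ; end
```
solid part
  facet normal 0.0000 0.0000 -1.0000
    outer loop
      vertex 20.39 9.79 0.00
      vertex 20.39 0.00 0.00
      vertex 0.00 0.00 0.00
    endloop
  endfacet
  facet normal 0.0000 0.0000 -1.0000
    outer loop
      vertex 0.00 9.79 0.00
      vertex 20.39 9.79 0.00
      vertex 0.00 0.00 0.00
    endloop
  endfacet
  facet normal 0.0000 0.0000 1.0000
    outer loop
      vertex 0.00 0.00 28.80
      vertex 20.39 0.00 28.80
      vertex 20.39 9.79 28.80
    endloop
  endfacet
  facet normal 0.0000 0.0000 1.0000
    outer loop
      vertex 0.00 0.00 28.80
      vertex 20.39 9.79 28.80
      vertex 0.00 9.79 28.80
    endloop
  endfacet
  facet normal 0.0000 -1.0000 0.0000
    outer loop
      vertex 0.00 0.00 0.00
      vertex 20.39 0.00 0.00
      vertex 20.39 0.00 28.80
    endloop
  endfacet
  facet normal 0.0000 -1.0000 0.0000
    outer loop
      vertex 0.00 0.00 0.00
      vertex 20.39 0.00 28.80
      vertex 0.00 0.00 28.80
    endloop
  endfacet
  facet normal 0.0000 1.0000 0.0000
    outer loop
      vertex 20.39 9.79 28.80
      vertex 20.39 9.79 0.00
      vertex 0.00 9.79 0.00
    endloop
  endfacet
  facet normal 0.0000 1.0000 0.0000
    outer loop
      vertex 0.00 9.79 28.80
      vertex 20.39 9.79 28.80
      vertex 0.00 9.79 0.00
    endloop
  endfacet
  facet normal -1.0000 0.0000 0.0000
    outer loop
      vertex 0.00 9.79 28.80
      vertex 0.00 9.79 0.00
      vertex 0.00 0.00 0.00
    endloop
  endfacet
  facet normal -1.0000 0.0000 0.0000
    outer loop
      vertex 0.00 0.00 28.80
      vertex 0.00 9.79 28.80
      vertex 0.00 0.00 0.00
    endloop
  endfacet
  facet normal 1.0000 0.0000 0.0000
    outer loop
      vertex 20.39 0.00 0.00
      vertex 20.39 9.79 0.00
      vertex 20.39 9.79 28.80
    endloop
  endfacet
  facet normal 1.0000 0.0000 0.0000
    outer loop
      vertex 20.39 0.00 0.00
      vertex 20.39 9.79 28.80
      vertex 20.39 0.00 28.80
    endloop
  endfacet
endsolid part

The G0 Z moves step by Δz≈4.80 mm. Every layer's G1 loop is the same polygon, so the solid is a straight extrusion of it from z=0 to z≈28.8. Closing with flat bottom and top caps and triangulating gives 12 facets — a rectangular box, roughly 20.4 × 9.79 mm footprint and 28.8 mm tall.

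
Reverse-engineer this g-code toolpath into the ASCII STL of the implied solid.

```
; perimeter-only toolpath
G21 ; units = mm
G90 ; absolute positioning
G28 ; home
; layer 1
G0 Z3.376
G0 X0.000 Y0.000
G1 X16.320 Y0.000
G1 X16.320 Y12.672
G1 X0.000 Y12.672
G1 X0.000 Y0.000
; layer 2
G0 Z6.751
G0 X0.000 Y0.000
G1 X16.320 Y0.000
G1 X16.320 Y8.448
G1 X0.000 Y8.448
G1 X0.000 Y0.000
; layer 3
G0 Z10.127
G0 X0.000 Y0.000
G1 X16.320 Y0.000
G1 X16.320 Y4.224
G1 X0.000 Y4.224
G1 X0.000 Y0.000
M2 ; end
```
solid part
  facet normal 0.0000 0.0000 -1.0000
    outer loop
      vertex 16.320 16.896 0.000
      vertex 16.320 0.000 0.000
      vertex 0.000 0.000 0.000
    endloop
  endfacet
  facet normal 0.0000 0.0000 -1.0000
    outer loop
      vertex 0.000 16.896 0.000
      vertex 16.320 16.896 0.000
      vertex 0.000 0.000 0.000
    endloop
  endfacet
  facet normal 0.0000 -1.0000 0.0000
    outer loop
      vertex 0.000 0.000 0.000
      vertex 16.320 0.000 0.000
      vertex 16.320 0.000 13.502
    endloop
  endfacet
  facet normal 0.0000 -1.0000 0.0000
    outer loop
      vertex 0.000 0.000 0.000
      vertex 16.320 0.000 13.502
      vertex 0.000 0.000 13.502
    endloop
  endfacet
  facet normal 0.0000 0.6243 0.7812
    outer loop
      vertex 0.000 0.000 13.502
      vertex 16.320 0.000 13.502
      vertex 16.320 16.896 0.000
    endloop
  endfacet
  facet normal 0.0000 0.6243 0.7812
    outer loop
      vertex 0.000 0.000 13.502
      vertex 16.320 16.896 0.000
      vertex 0.000 16.896 0.000
    endloop
  endfacet
  facet normal -1.0000 0.0000 0.0000
    outer loop
      vertex 0.000 0.000 13.502
      vertex 0.000 16.896 0.000
      vertex 0.000 0.000 0.000
    endloop
  endfacet
  facet normal 1.0000 0.0000 0.0000
    outer loop
      vertex 16.320 0.000 0.000
      vertex 16.320 16.896 0.000
      vertex 16.320 0.000 13.502
    endloop
  endfacet
endsolid part

The G0 Z moves step by Δz≈3.376 mm. The G1 loops shrink linearly with z, so the solid tapers from its base footprint up to z≈13.5. Closing with a flat bottom cap and the tapered top and triangulating gives 8 facets — a wedge (ramp): 16.3 × 16.9 mm base, rising to 13.5 mm along the y=0 edge and sloping linearly to z=0 at y=16.9.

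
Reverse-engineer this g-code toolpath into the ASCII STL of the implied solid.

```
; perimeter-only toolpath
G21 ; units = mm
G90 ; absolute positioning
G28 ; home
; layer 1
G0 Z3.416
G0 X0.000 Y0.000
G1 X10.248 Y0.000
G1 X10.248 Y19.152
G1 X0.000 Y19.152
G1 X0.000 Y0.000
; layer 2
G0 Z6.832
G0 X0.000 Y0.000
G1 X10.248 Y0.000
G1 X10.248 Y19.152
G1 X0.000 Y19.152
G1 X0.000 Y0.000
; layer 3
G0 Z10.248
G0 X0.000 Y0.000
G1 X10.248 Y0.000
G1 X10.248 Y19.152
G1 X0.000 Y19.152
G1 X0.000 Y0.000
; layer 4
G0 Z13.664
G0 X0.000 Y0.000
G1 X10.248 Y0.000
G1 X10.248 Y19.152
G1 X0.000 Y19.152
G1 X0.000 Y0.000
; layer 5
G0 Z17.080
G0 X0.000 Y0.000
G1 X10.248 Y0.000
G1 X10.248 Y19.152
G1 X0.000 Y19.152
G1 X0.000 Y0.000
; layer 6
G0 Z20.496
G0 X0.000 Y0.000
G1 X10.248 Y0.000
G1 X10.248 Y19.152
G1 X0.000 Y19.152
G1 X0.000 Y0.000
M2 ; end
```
solid part
  facet normal 0.0000 0.0000 -1.0000
    outer loop
      vertex 10.248 19.152 0.000
      vertex 10.248 0.000 0.000
      vertex 0.000 0.000 0.000
    endloop
  endfacet
  facet normal 0.0000 0.0000 -1.0000
    outer loop
      vertex 0.000 19.152 0.000
      vertex 10.248 19.152 0.000
      vertex 0.000 0.000 0.000
    endloop
  endfacet
  facet normal 0.0000 0.0000 1.0000
    outer loop
      vertex 0.000 0.000 20.496
      vertex 10.248 0.000 20.496
      vertex 10.248 19.152 20.496
    endloop
  endfacet
  facet normal 0.0000 0.0000 1.0000
    outer loop
      vertex 0.000 0.000 20.496
      vertex 10.248 19.152 20.496
      vertex 0.000 19.152 20.496
    endloop
  endfacet
  facet normal 0.0000 -1.0000 0.0000
    outer loop
      vertex 0.000 0.000 0.000
      vertex 10.248 0.000 0.000
      vertex 10.248 0.000 20.496
    endloop
  endfacet
  facet normal 0.0000 -1.0000 0.0000
    outer loop
      vertex 0.000 0.000 0.000
      vertex 10.248 0.000 20.496
      vertex 0.000 0.000 20.496
    endloop
  endfacet
  facet normal 0.0000 1.0000 0.0000
    outer loop
      vertex 10.248 19.152 20.496
      vertex 10.248 19.152 0.000
      vertex 0.000 19.152 0.000
    endloop
  endfacet
  facet normal 0.0000 1.0000 0.0000
    outer loop
      vertex 0.000 19.152 20.496
      vertex 10.248 19.152 20.496
      vertex 0.000 19.152 0.000
    endloop
  endfacet
  facet normal -1.0000 0.0000 0.0000
    outer loop
      vertex 0.000 19.152 20.496
      vertex 0.000 19.152 0.000
      vertex 0.000 0.000 0.000
    endloop
  endfacet
  facet normal -1.0000 0.0000 0.0000
    outer loop
      vertex 0.000 0.000 20.496
      vertex 0.000 19.152 20.496
      vertex 0.000 0.000 0.000
    endloop
  endfacet
  facet normal 1.0000 0.0000 0.0000
    outer loop
      vertex 10.248 0.000 0.000
      vertex 10.248 19.152 0.000
      vertex 10.248 19.152 20.496
    endloop
  endfacet
  facet normal 1.0000 0.0000 0.0000
    outer loop
      vertex 10.248 0.000 0.000
      vertex 10.248 19.152 20.496
      vertex 10.248 0.000 20.496
    endloop
  endfacet
endsolid part

The G0 Z moves step by Δz≈3.416 mm. Every layer's G1 loop is the same polygon, so the solid is a straight extrusion of it from z=0 to z≈20.5. Closing with flat bottom and top caps and triangulating gives 12 facets — a rectangular box, roughly 10.2 × 19.2 mm footprint and 20.5 mm tall.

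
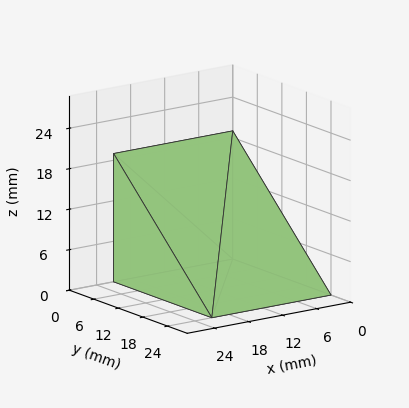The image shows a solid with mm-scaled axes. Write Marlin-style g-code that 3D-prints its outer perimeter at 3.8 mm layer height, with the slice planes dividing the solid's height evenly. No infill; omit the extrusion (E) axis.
Reading the render: the shape is a wedge (ramp): 21 × 24 mm base, rising to 19 mm along the y=0 edge and sloping linearly to z=0 at y=24 (dimensions read to the nearest mm from the axis ticks). For the g-code, the solid's height is divided into equal slices at the stated Δz and each level perimeter traced with G1 moves after a G0 lift.

; perimeter-only toolpath
G21 ; units = mm
G90 ; absolute positioning
G28 ; home
; layer 1
G0 Z3.8
G0 X0.0 Y0.0
G1 X21.0 Y0.0
G1 X21.0 Y19.2
G1 X0.0 Y19.2
G1 X0.0 Y0.0
; layer 2
G0 Z7.6
G0 X0.0 Y0.0
G1 X21.0 Y0.0
G1 X21.0 Y14.4
G1 X0.0 Y14.4
G1 X0.0 Y0.0
; layer 3
G0 Z11.4
G0 X0.0 Y0.0
G1 X21.0 Y0.0
G1 X21.0 Y9.6
G1 X0.0 Y9.6
G1 X0.0 Y0.0
; layer 4
G0 Z15.2
G0 X0.0 Y0.0
G1 X21.0 Y0.0
G1 X21.0 Y4.8
G1 X0.0 Y4.8
G1 X0.0 Y0.0
M2 ; end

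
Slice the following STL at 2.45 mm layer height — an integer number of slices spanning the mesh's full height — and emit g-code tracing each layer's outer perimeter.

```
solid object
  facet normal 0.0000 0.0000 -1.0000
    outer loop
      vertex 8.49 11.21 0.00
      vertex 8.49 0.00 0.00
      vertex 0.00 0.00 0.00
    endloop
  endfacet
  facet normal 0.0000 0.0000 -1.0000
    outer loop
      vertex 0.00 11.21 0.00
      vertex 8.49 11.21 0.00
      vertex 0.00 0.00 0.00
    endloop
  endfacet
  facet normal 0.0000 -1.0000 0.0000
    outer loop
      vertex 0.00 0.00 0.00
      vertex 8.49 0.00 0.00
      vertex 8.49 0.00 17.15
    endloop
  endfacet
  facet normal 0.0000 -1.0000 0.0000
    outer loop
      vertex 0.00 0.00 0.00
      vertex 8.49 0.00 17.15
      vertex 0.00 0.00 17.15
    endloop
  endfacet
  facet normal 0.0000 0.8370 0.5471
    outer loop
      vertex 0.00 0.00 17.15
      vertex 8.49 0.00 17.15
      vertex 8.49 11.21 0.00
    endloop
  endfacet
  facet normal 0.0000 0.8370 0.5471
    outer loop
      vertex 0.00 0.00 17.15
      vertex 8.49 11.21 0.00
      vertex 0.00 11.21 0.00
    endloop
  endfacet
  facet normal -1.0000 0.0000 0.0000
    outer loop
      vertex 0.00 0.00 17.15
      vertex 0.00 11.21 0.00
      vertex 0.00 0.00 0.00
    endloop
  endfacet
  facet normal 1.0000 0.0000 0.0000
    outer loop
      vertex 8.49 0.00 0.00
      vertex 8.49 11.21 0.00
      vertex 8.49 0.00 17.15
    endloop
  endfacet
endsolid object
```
; perimeter-only toolpath
G21 ; units = mm
G90 ; absolute positioning
G28 ; home
; layer 1
G0 Z2.45
G0 X0.00 Y0.00
G1 X8.49 Y0.00
G1 X8.49 Y9.61
G1 X0.00 Y9.61
G1 X0.00 Y0.00
; layer 2
G0 Z4.90
G0 X0.00 Y0.00
G1 X8.49 Y0.00
G1 X8.49 Y8.01
G1 X0.00 Y8.01
G1 X0.00 Y0.00
; layer 3
G0 Z7.35
G0 X0.00 Y0.00
G1 X8.49 Y0.00
G1 X8.49 Y6.41
G1 X0.00 Y6.41
G1 X0.00 Y0.00
; layer 4
G0 Z9.80
G0 X0.00 Y0.00
G1 X8.49 Y0.00
G1 X8.49 Y4.80
G1 X0.00 Y4.80
G1 X0.00 Y0.00
; layer 5
G0 Z12.25
G0 X0.00 Y0.00
G1 X8.49 Y0.00
G1 X8.49 Y3.20
G1 X0.00 Y3.20
G1 X0.00 Y0.00
; layer 6
G0 Z14.70
G0 X0.00 Y0.00
G1 X8.49 Y0.00
G1 X8.49 Y1.60
G1 X0.00 Y1.60
G1 X0.00 Y0.00
M2 ; end

The solid is a wedge (ramp): 8.49 × 11.2 mm base, rising to 17.1 mm along the y=0 edge and sloping linearly to z=0 at y=11.2. Slicing at Δz = 2.45 mm — 7 equal slices spanning the solid's height, so layer i sits at z = i·h/7 — gives 6 non-empty perimeters. Each is a 4-segment closed polygon; G0 lifts to the layer z and rapids to the start vertex, then G1 traces the edges. The cross-section shrinks linearly with z (the slice at the apex is degenerate and omitted).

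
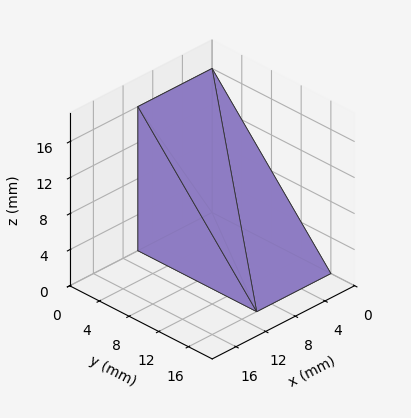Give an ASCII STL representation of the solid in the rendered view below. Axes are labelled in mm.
Reading the render: the shape is a wedge (ramp): 10 × 16 mm base, rising to 16 mm along the y=0 edge and sloping linearly to z=0 at y=16 (dimensions read to the nearest mm from the axis ticks). For the STL, each face is triangulated and given an outward normal.

solid part
  facet normal 0.0000 0.0000 -1.0000
    outer loop
      vertex 10.0 16.0 0.0
      vertex 10.0 0.0 0.0
      vertex 0.0 0.0 0.0
    endloop
  endfacet
  facet normal 0.0000 0.0000 -1.0000
    outer loop
      vertex 0.0 16.0 0.0
      vertex 10.0 16.0 0.0
      vertex 0.0 0.0 0.0
    endloop
  endfacet
  facet normal 0.0000 -1.0000 0.0000
    outer loop
      vertex 0.0 0.0 0.0
      vertex 10.0 0.0 0.0
      vertex 10.0 0.0 16.0
    endloop
  endfacet
  facet normal 0.0000 -1.0000 0.0000
    outer loop
      vertex 0.0 0.0 0.0
      vertex 10.0 0.0 16.0
      vertex 0.0 0.0 16.0
    endloop
  endfacet
  facet normal 0.0000 0.7071 0.7071
    outer loop
      vertex 0.0 0.0 16.0
      vertex 10.0 0.0 16.0
      vertex 10.0 16.0 0.0
    endloop
  endfacet
  facet normal 0.0000 0.7071 0.7071
    outer loop
      vertex 0.0 0.0 16.0
      vertex 10.0 16.0 0.0
      vertex 0.0 16.0 0.0
    endloop
  endfacet
  facet normal -1.0000 0.0000 0.0000
    outer loop
      vertex 0.0 0.0 16.0
      vertex 0.0 16.0 0.0
      vertex 0.0 0.0 0.0
    endloop
  endfacet
  facet normal 1.0000 0.0000 0.0000
    outer loop
      vertex 10.0 0.0 0.0
      vertex 10.0 16.0 0.0
      vertex 10.0 0.0 16.0
    endloop
  endfacet
endsolid part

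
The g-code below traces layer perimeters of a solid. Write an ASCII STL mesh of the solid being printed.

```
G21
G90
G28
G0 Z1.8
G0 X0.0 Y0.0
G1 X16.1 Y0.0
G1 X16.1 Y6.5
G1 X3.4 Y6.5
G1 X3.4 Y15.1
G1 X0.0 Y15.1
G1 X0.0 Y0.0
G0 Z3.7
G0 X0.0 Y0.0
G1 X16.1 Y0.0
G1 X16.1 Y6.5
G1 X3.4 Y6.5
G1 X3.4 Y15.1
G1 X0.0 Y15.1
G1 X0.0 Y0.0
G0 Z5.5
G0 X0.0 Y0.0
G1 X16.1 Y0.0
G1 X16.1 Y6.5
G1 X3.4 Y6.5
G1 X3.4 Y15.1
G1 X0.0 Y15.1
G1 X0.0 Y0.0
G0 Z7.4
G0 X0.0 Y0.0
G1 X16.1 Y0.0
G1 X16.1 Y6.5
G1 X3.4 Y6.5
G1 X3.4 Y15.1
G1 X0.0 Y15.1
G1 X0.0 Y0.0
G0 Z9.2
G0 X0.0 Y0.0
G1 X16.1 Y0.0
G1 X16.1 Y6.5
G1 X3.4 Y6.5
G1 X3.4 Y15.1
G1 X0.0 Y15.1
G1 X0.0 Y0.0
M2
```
solid part
  facet normal 0.0000 0.0000 -1.0000
    outer loop
      vertex 16.1 6.5 0.0
      vertex 16.1 0.0 0.0
      vertex 0.0 0.0 0.0
    endloop
  endfacet
  facet normal 0.0000 0.0000 -1.0000
    outer loop
      vertex 3.4 6.5 0.0
      vertex 16.1 6.5 0.0
      vertex 0.0 0.0 0.0
    endloop
  endfacet
  facet normal 0.0000 0.0000 -1.0000
    outer loop
      vertex 3.4 15.1 0.0
      vertex 3.4 6.5 0.0
      vertex 0.0 0.0 0.0
    endloop
  endfacet
  facet normal 0.0000 0.0000 -1.0000
    outer loop
      vertex 0.0 15.1 0.0
      vertex 3.4 15.1 0.0
      vertex 0.0 0.0 0.0
    endloop
  endfacet
  facet normal 0.0000 0.0000 1.0000
    outer loop
      vertex 0.0 0.0 9.2
      vertex 16.1 0.0 9.2
      vertex 16.1 6.5 9.2
    endloop
  endfacet
  facet normal 0.0000 0.0000 1.0000
    outer loop
      vertex 0.0 0.0 9.2
      vertex 16.1 6.5 9.2
      vertex 3.4 6.5 9.2
    endloop
  endfacet
  facet normal 0.0000 0.0000 1.0000
    outer loop
      vertex 0.0 0.0 9.2
      vertex 3.4 6.5 9.2
      vertex 3.4 15.1 9.2
    endloop
  endfacet
  facet normal 0.0000 0.0000 1.0000
    outer loop
      vertex 0.0 0.0 9.2
      vertex 3.4 15.1 9.2
      vertex 0.0 15.1 9.2
    endloop
  endfacet
  facet normal 0.0000 -1.0000 0.0000
    outer loop
      vertex 0.0 0.0 0.0
      vertex 16.1 0.0 0.0
      vertex 16.1 0.0 9.2
    endloop
  endfacet
  facet normal 0.0000 -1.0000 0.0000
    outer loop
      vertex 0.0 0.0 0.0
      vertex 16.1 0.0 9.2
      vertex 0.0 0.0 9.2
    endloop
  endfacet
  facet normal 1.0000 0.0000 0.0000
    outer loop
      vertex 16.1 0.0 0.0
      vertex 16.1 6.5 0.0
      vertex 16.1 6.5 9.2
    endloop
  endfacet
  facet normal 1.0000 0.0000 0.0000
    outer loop
      vertex 16.1 0.0 0.0
      vertex 16.1 6.5 9.2
      vertex 16.1 0.0 9.2
    endloop
  endfacet
  facet normal 0.0000 1.0000 0.0000
    outer loop
      vertex 16.1 6.5 0.0
      vertex 3.4 6.5 0.0
      vertex 3.4 6.5 9.2
    endloop
  endfacet
  facet normal 0.0000 1.0000 0.0000
    outer loop
      vertex 16.1 6.5 0.0
      vertex 3.4 6.5 9.2
      vertex 16.1 6.5 9.2
    endloop
  endfacet
  facet normal 1.0000 0.0000 0.0000
    outer loop
      vertex 3.4 6.5 0.0
      vertex 3.4 15.1 0.0
      vertex 3.4 15.1 9.2
    endloop
  endfacet
  facet normal 1.0000 0.0000 0.0000
    outer loop
      vertex 3.4 6.5 0.0
      vertex 3.4 15.1 9.2
      vertex 3.4 6.5 9.2
    endloop
  endfacet
  facet normal 0.0000 1.0000 0.0000
    outer loop
      vertex 3.4 15.1 0.0
      vertex 0.0 15.1 0.0
      vertex 0.0 15.1 9.2
    endloop
  endfacet
  facet normal 0.0000 1.0000 0.0000
    outer loop
      vertex 3.4 15.1 0.0
      vertex 0.0 15.1 9.2
      vertex 3.4 15.1 9.2
    endloop
  endfacet
  facet normal -1.0000 0.0000 0.0000
    outer loop
      vertex 0.0 15.1 0.0
      vertex 0.0 0.0 0.0
      vertex 0.0 0.0 9.2
    endloop
  endfacet
  facet normal -1.0000 0.0000 0.0000
    outer loop
      vertex 0.0 15.1 0.0
      vertex 0.0 0.0 9.2
      vertex 0.0 15.1 9.2
    endloop
  endfacet
endsolid part

The G0 Z moves step by Δz≈1.8 mm. Every layer's G1 loop is the same polygon, so the solid is a straight extrusion of it from z=0 to z≈9.2. Closing with flat bottom and top caps and triangulating gives 20 facets — an L-shaped prism: outer 16.1 × 15.1 mm, arm thicknesses ≈ 6.5 mm (horizontal) and 3.4 mm (vertical), extruded 9.2 mm in z.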